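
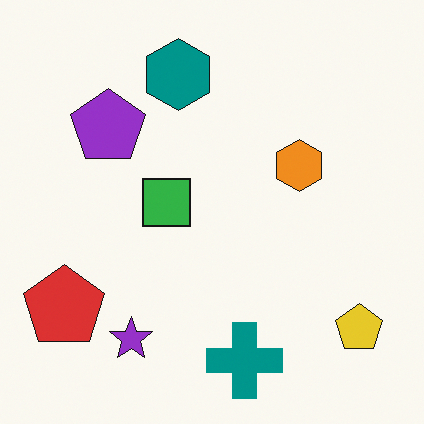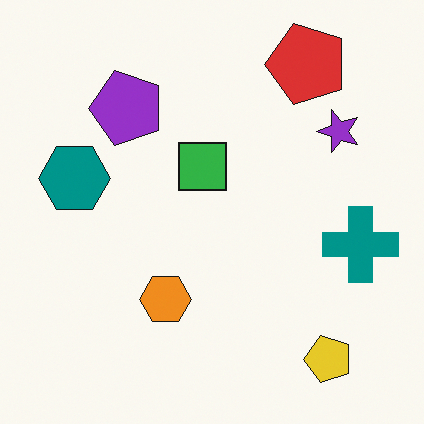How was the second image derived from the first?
Transposed (reflected across the top-left ↔ bottom-right diagonal).

Shapes have swapped their row and column positions — what was in the top-right is now in the bottom-left — a diagonal reflection.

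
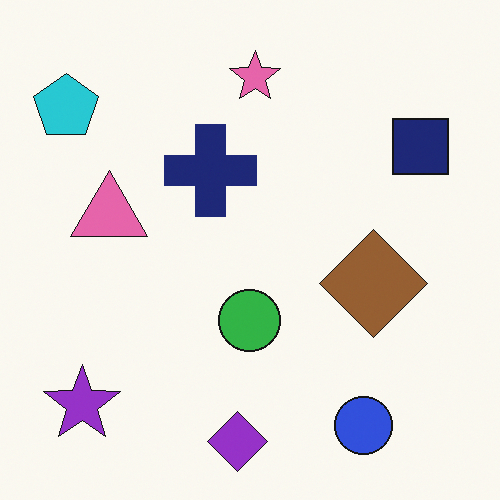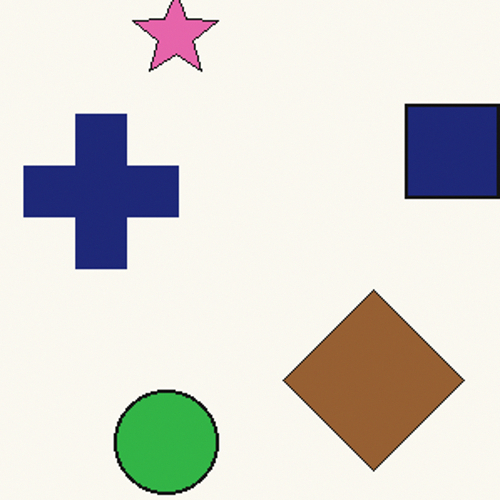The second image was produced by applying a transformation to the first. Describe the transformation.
The image was cropped tightly and scaled back up.

The visible shapes are larger and the field of view is narrower; shapes near the original edges may be partly or wholly outside the frame — a crop-and-rescale.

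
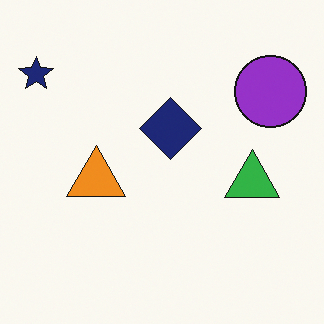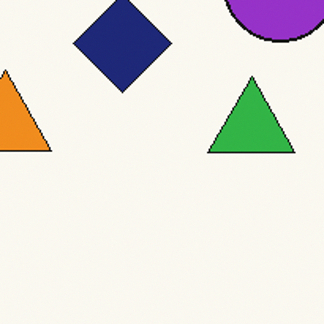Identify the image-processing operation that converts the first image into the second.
The image was cropped slightly and scaled back up.

The visible shapes are larger and the field of view is narrower; shapes near the original edges may be partly or wholly outside the frame — a crop-and-rescale.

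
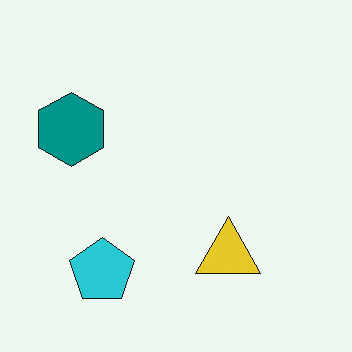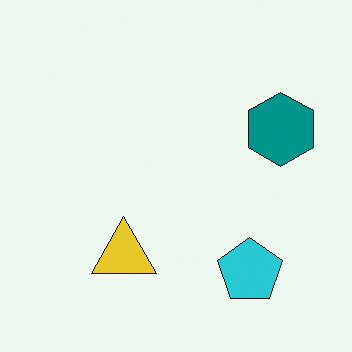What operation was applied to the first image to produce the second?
Flipped horizontally (left ↔ right).

The teal hexagon is in the left of the first image and the right of the second — shapes on opposite sides of the vertical midline have swapped in a mirror flip.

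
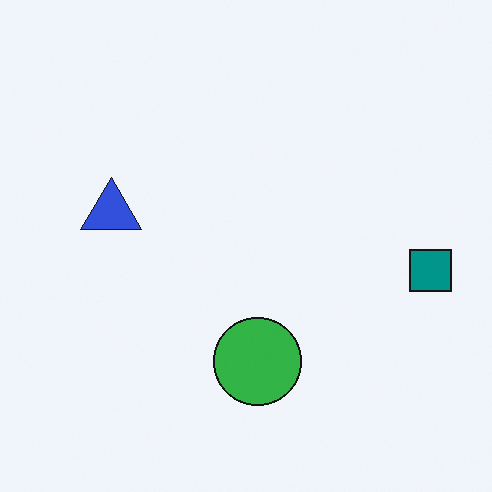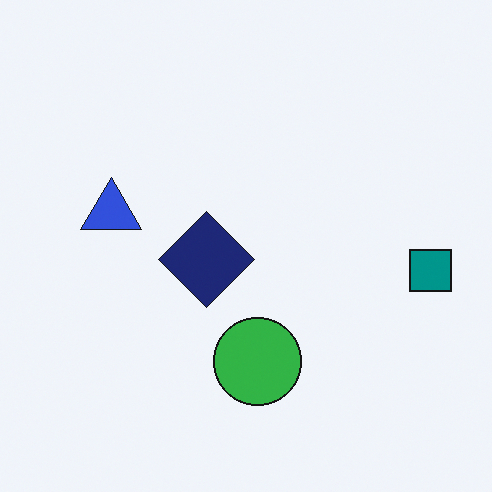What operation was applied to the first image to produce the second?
The transformation is: overlaid with an additional navy diamond.

A navy diamond appears in the second image that is absent from the first.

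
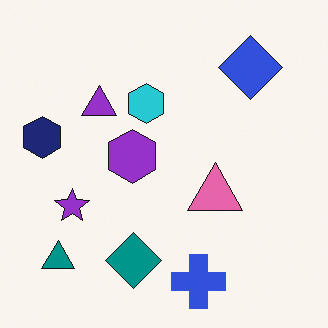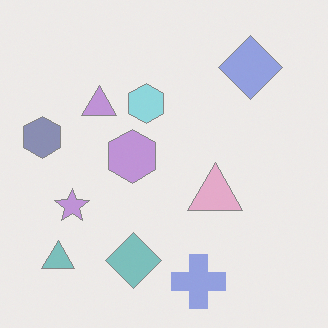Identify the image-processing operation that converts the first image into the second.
It was washed out (contrast reduced).

Tones are pushed toward mid-grey across the whole image — a global contrast change.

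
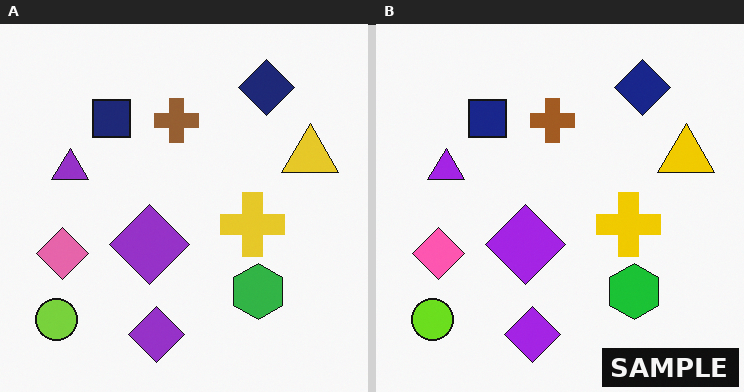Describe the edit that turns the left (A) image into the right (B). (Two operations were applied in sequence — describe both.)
The image was slightly oversaturated, then watermarked with the text "SAMPLE" in the lower-right corner.

All colors are more vivid — a global saturation change. A dark label reading "SAMPLE" appears in the lower-right corner.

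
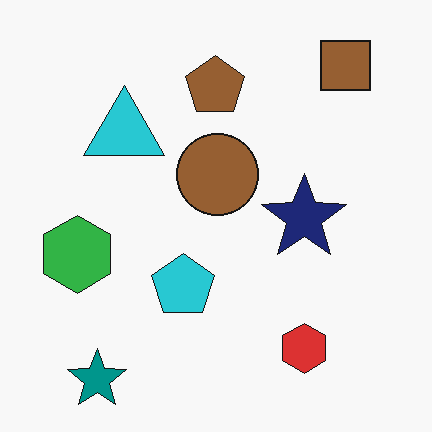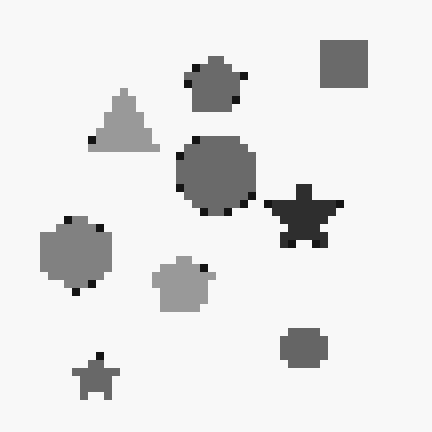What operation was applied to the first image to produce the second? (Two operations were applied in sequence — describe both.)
It was pixelated into visible square blocks, then converted to grayscale.

Shapes are reduced to large square blocks; fine edges and outlines are lost — a downscale-then-upscale (mosaic) effect. All color is removed — every shape is now a shade of grey.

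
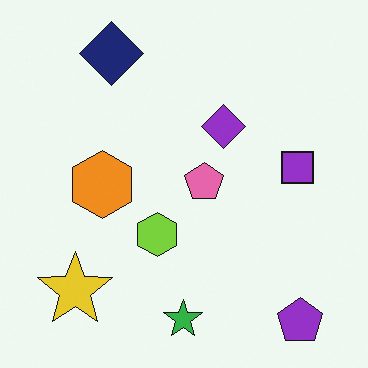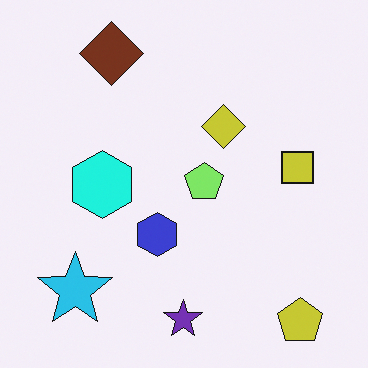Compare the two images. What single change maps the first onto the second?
The transformation is: hue-shifted noticeably.

Every shape's color has rotated by the same amount around the hue wheel — a uniform hue shift.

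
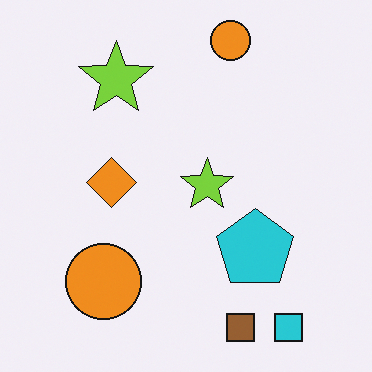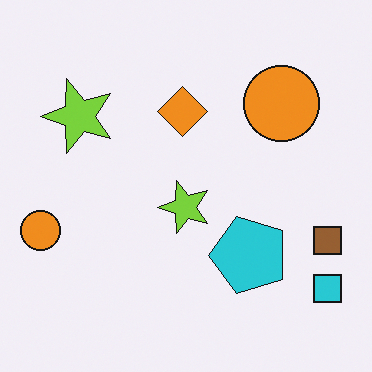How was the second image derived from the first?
The transformation is: transposed (reflected across the top-left ↔ bottom-right diagonal).

Shapes have swapped their row and column positions — what was in the top-right is now in the bottom-left — a diagonal reflection.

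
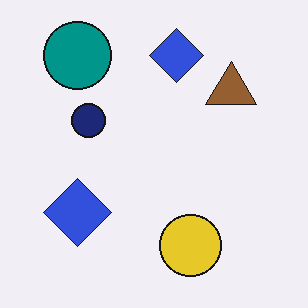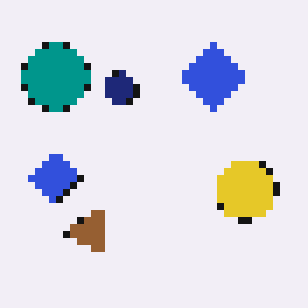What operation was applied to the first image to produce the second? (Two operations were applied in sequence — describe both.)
The transformation is: moderately pixelated, then transposed (reflected across the top-left ↔ bottom-right diagonal).

Shapes are reduced to large square blocks; fine edges and outlines are lost — a downscale-then-upscale (mosaic) effect. Shapes have swapped their row and column positions — what was in the top-right is now in the bottom-left — a diagonal reflection.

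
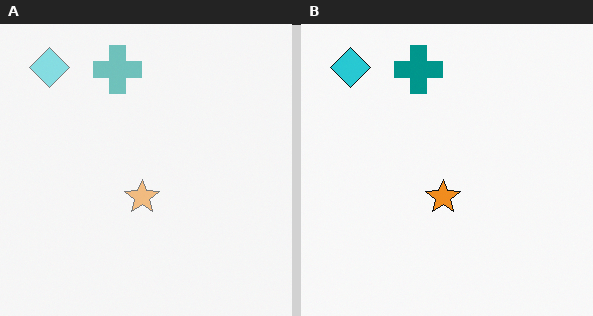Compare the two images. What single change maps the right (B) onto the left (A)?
This is the original image washed out (contrast reduced).

Tones are pushed toward mid-grey across the whole image — a global contrast change.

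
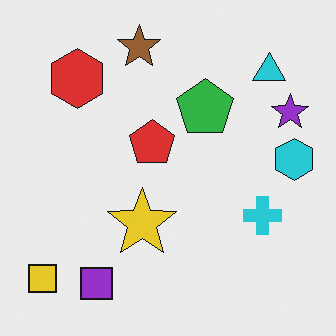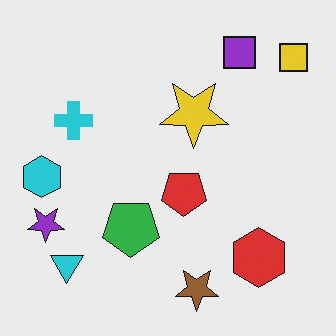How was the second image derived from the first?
Rotated 180°.

The yellow square sits in the bottom-left of the first image and the top-right of the second — consistent with a whole-image 180° rotation.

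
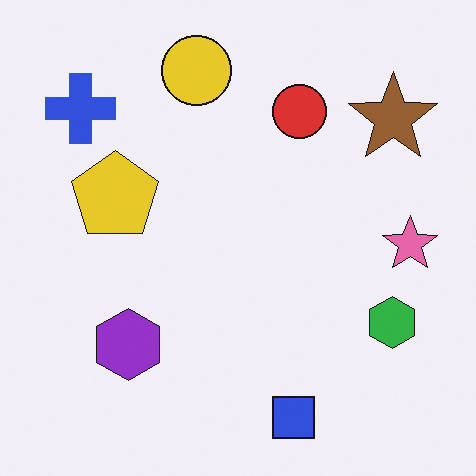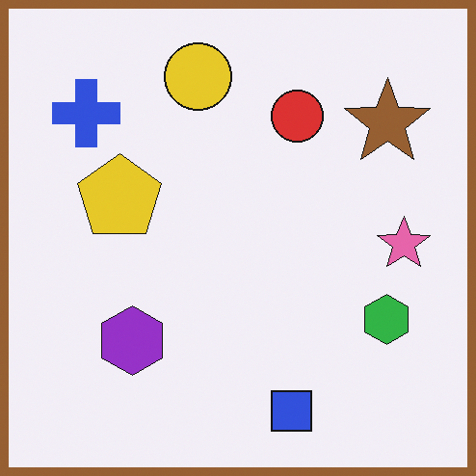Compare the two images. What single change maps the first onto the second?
The transformation is: framed with a brown border.

A solid brown frame runs around the edge of the second image, with the content slightly shrunk inside it.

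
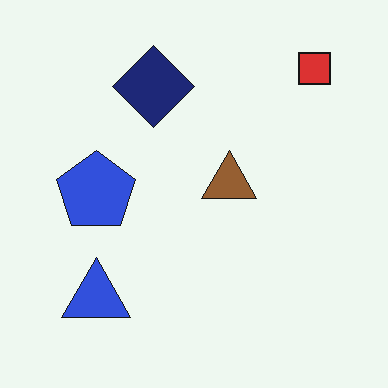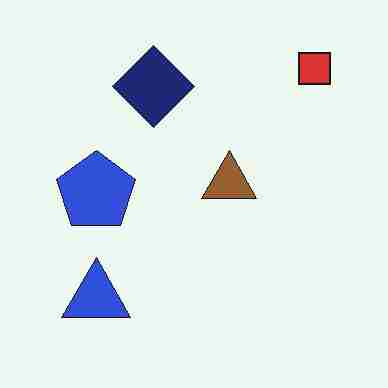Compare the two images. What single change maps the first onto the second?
The image was heavily JPEG-compressed with obvious blocking artifacts.

Blocky 8×8 compression artifacts appear around shape edges and the flat background shows ringing — characteristic JPEG degradation.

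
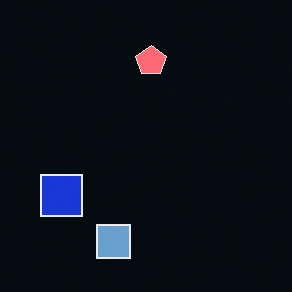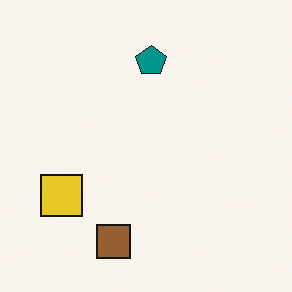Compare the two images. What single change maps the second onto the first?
It was color-inverted (negative).

The light background has become dark and every shape's color is its complement — a photographic negative.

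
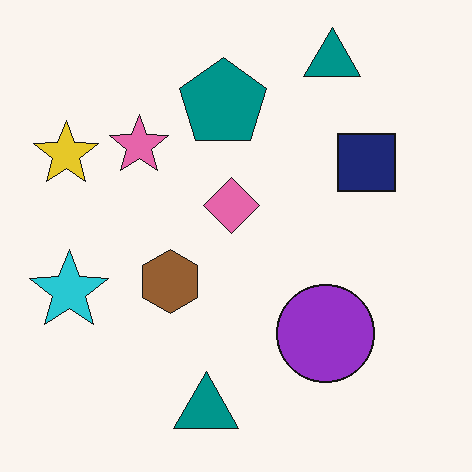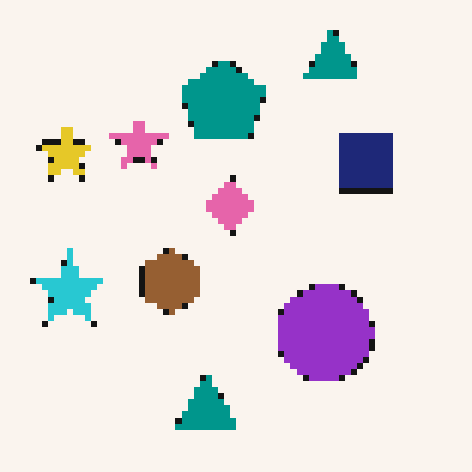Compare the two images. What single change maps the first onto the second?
The second image is the first moderately pixelated.

Shapes are reduced to large square blocks; fine edges and outlines are lost — a downscale-then-upscale (mosaic) effect.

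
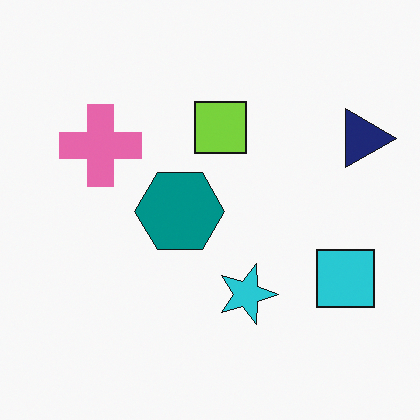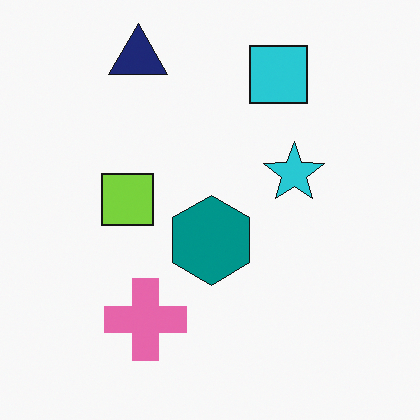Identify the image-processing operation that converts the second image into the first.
Rotated 90° clockwise.

The navy triangle sits in the top-left of the second image and the top-right of the first — consistent with a whole-image 90° clockwise rotation.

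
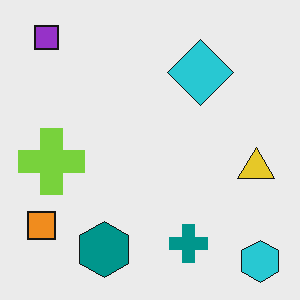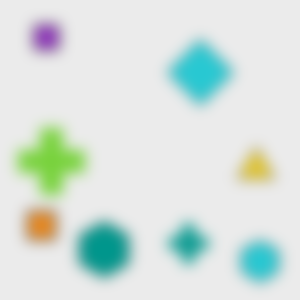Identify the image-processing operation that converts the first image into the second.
The second image is the first heavily blurred.

Shape edges and outlines are uniformly softened across the whole image.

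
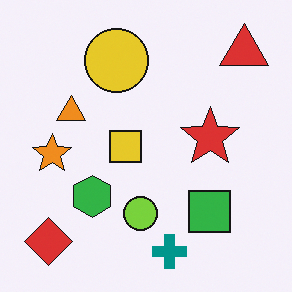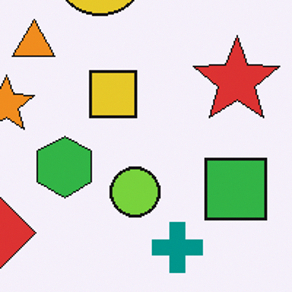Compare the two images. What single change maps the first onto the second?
The transformation is: cropped to a modestly smaller region and rescaled.

The visible shapes are larger and the field of view is narrower; shapes near the original edges may be partly or wholly outside the frame — a crop-and-rescale.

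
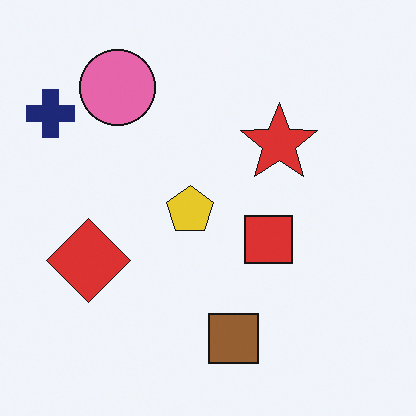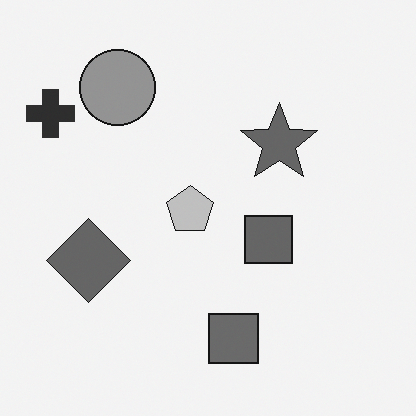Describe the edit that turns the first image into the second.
This is the original image converted to grayscale.

All color is removed — every shape is now a shade of grey.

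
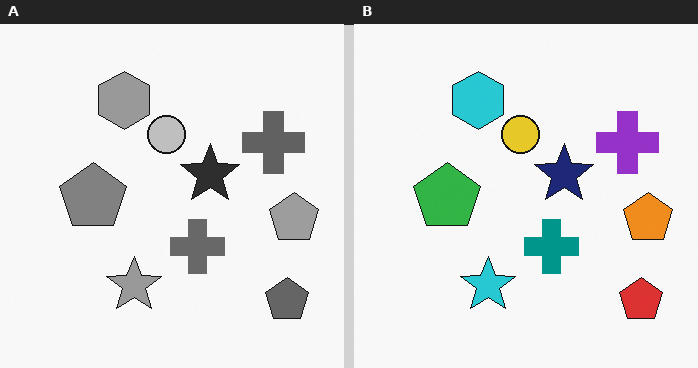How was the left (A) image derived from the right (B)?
The transformation is: converted to grayscale.

All color is removed — every shape is now a shade of grey.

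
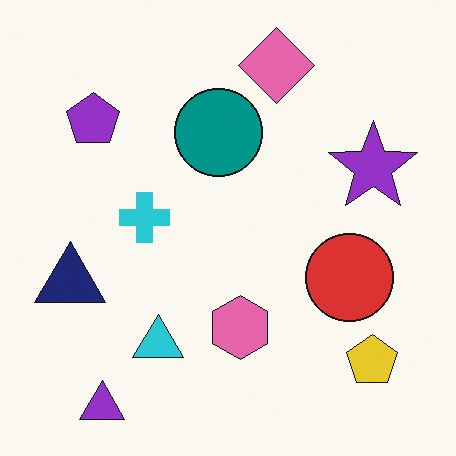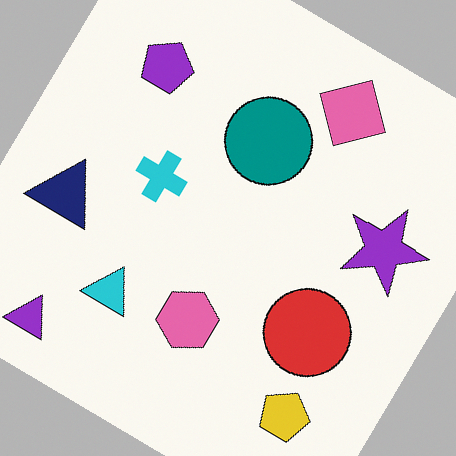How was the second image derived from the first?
This is the original image rotated clockwise by a large amount — several tens of degrees.

Every shape is tilted by the same angle and the image corners show triangular fill wedges — a whole-image rotation by a non-right angle.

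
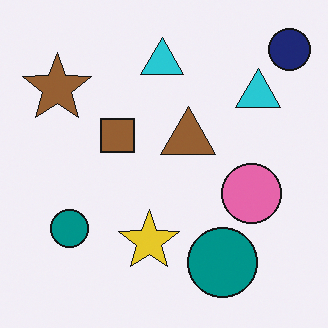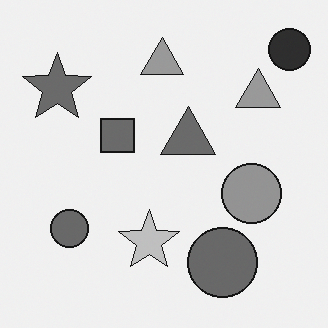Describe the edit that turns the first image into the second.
It was converted to grayscale.

All color is removed — every shape is now a shade of grey.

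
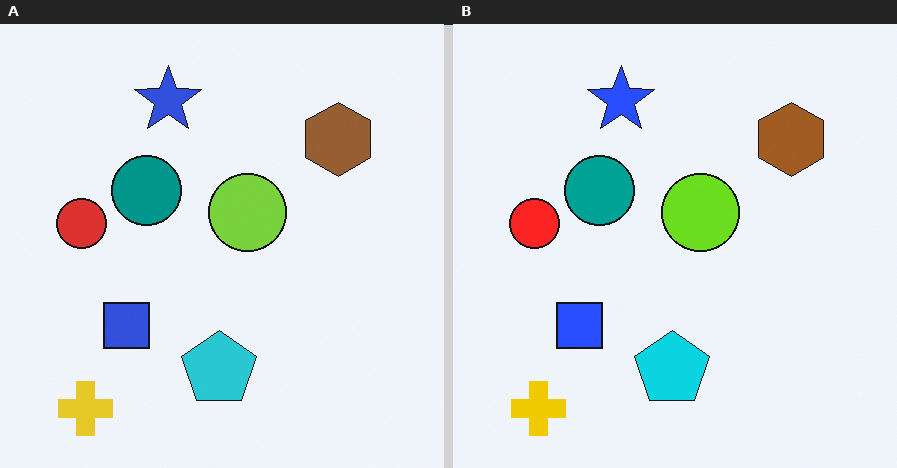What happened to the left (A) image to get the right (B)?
The image was slightly oversaturated.

All colors are more vivid — a global saturation change.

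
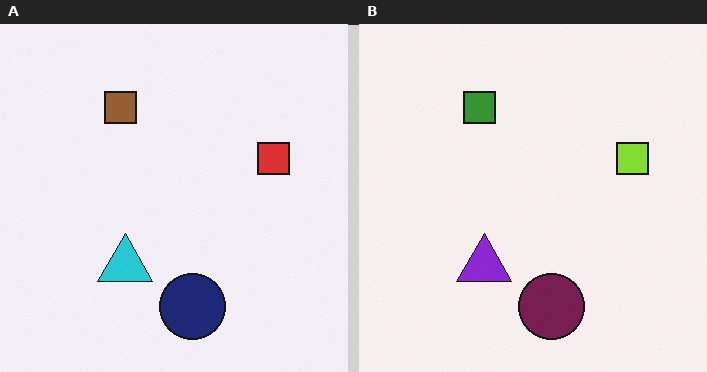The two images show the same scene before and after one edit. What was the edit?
The right (B) image is the left (A) hue-shifted through roughly a third of the color wheel.

Every shape's color has rotated by the same amount around the hue wheel — a uniform hue shift.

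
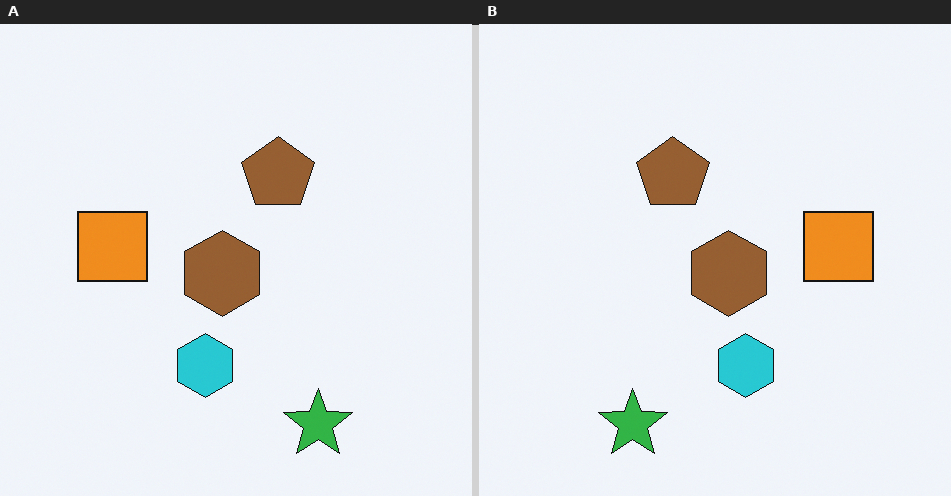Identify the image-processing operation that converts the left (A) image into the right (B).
This is the original image flipped horizontally (left ↔ right).

The orange square is in the left of the left (A) image and the right of the right (B) — shapes on opposite sides of the vertical midline have swapped in a mirror flip.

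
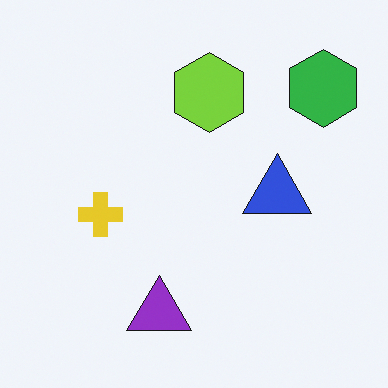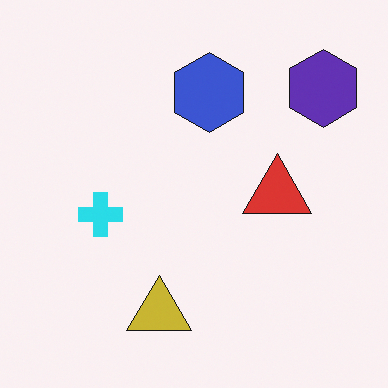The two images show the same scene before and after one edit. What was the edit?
This is the original image hue-shifted through roughly a third of the color wheel.

Every shape's color has rotated by the same amount around the hue wheel — a uniform hue shift.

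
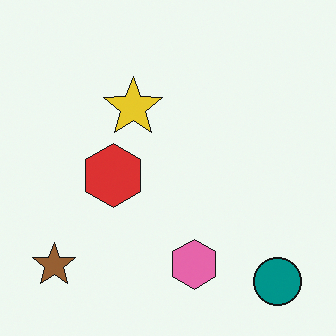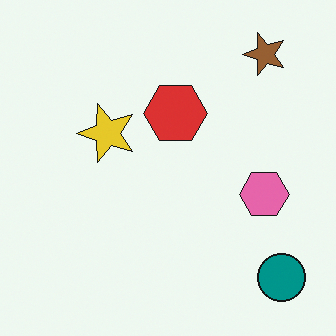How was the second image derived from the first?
Transposed (reflected across the top-left ↔ bottom-right diagonal).

Shapes have swapped their row and column positions — what was in the top-right is now in the bottom-left — a diagonal reflection.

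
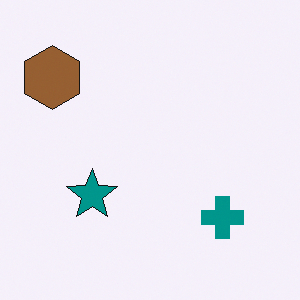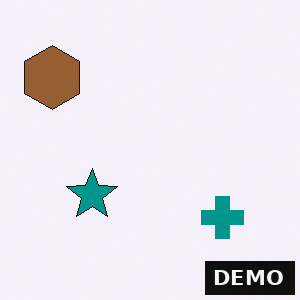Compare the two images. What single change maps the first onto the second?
This is the original image watermarked with the text "DEMO" in the lower-right corner.

A dark label reading "DEMO" appears in the lower-right corner.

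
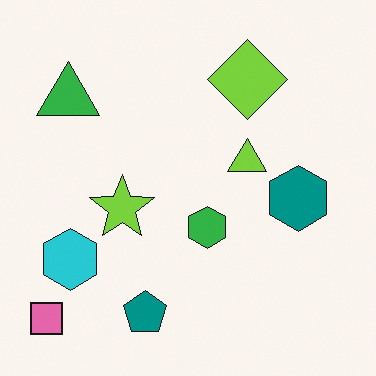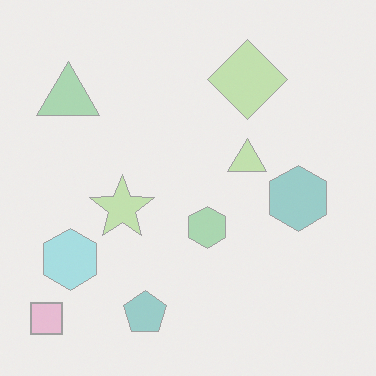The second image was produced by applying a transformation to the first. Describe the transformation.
It was given much lower contrast.

Tones are pushed toward mid-grey across the whole image — a global contrast change.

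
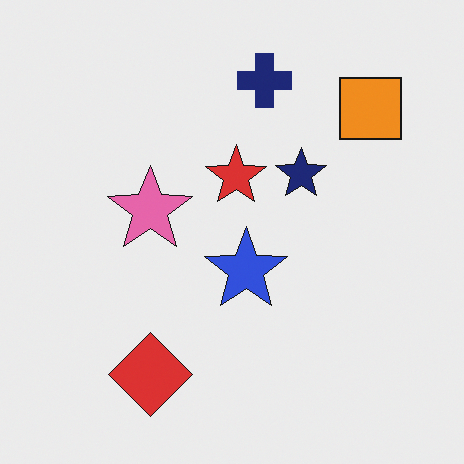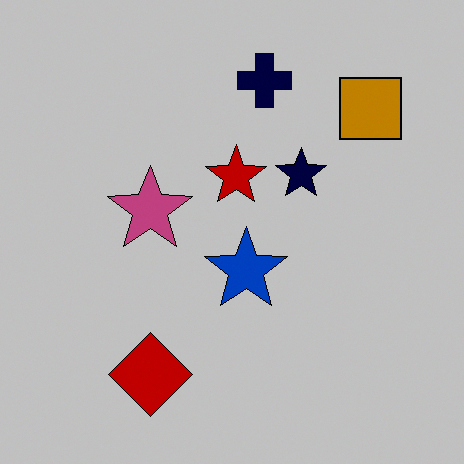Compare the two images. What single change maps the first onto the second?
This is the original image aggressively posterized.

Each flat color has snapped to a coarser quantized level — most visibly, the near-white background has dropped to a flat grey.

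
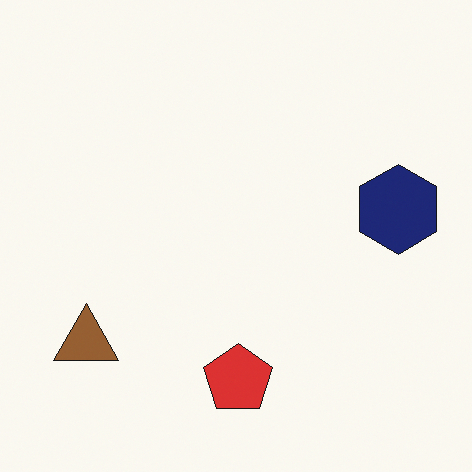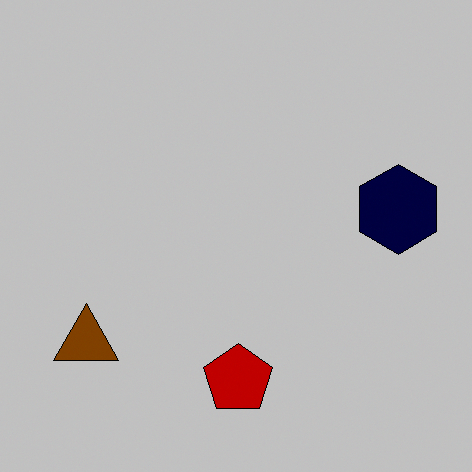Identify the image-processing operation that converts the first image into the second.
The transformation is: aggressively posterized.

Each flat color has snapped to a coarser quantized level — most visibly, the near-white background has dropped to a flat grey.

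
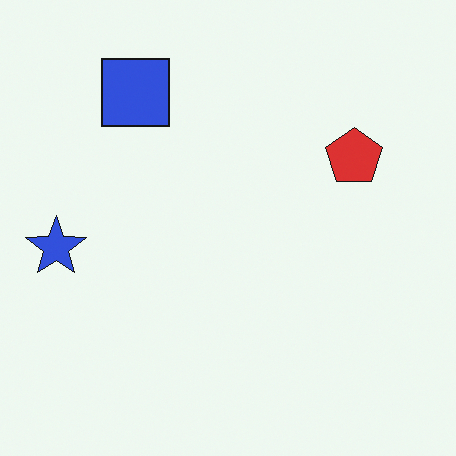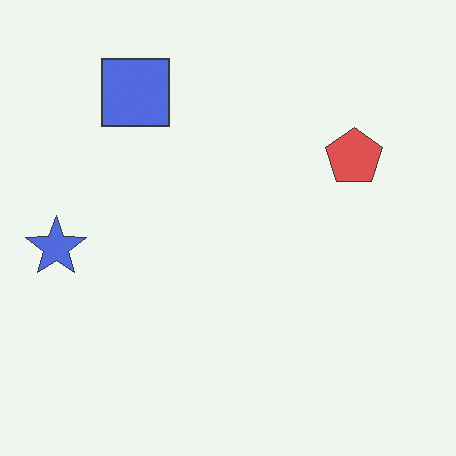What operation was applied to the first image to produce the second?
This is the original image given slightly reduced contrast.

Tones are pushed toward mid-grey across the whole image — a global contrast change.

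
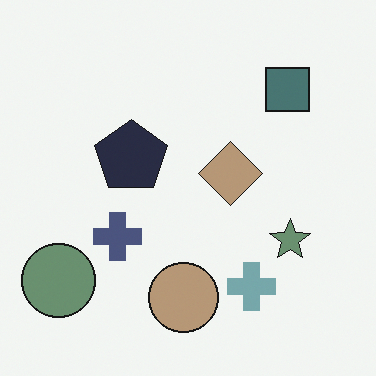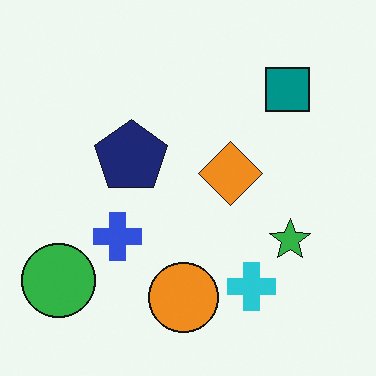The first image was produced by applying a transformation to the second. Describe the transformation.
This is the original image heavily desaturated.

All colors are more muted and greyish — a global saturation change.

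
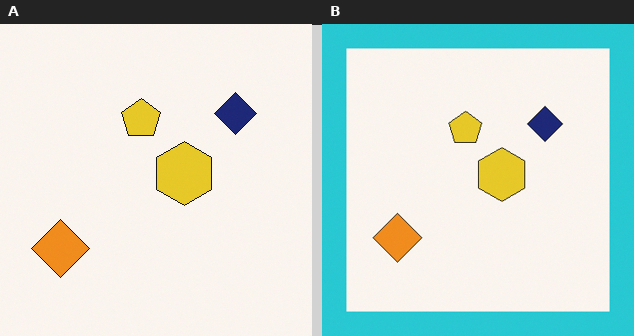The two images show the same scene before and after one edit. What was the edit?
The transformation is: framed with a cyan border.

A solid cyan frame runs around the edge of the right (B) image, with the content slightly shrunk inside it.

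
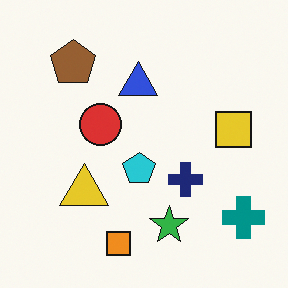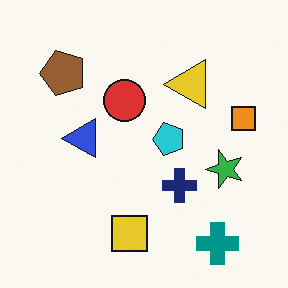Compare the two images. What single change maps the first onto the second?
It was transposed (reflected across the top-left ↔ bottom-right diagonal).

Shapes have swapped their row and column positions — what was in the top-right is now in the bottom-left — a diagonal reflection.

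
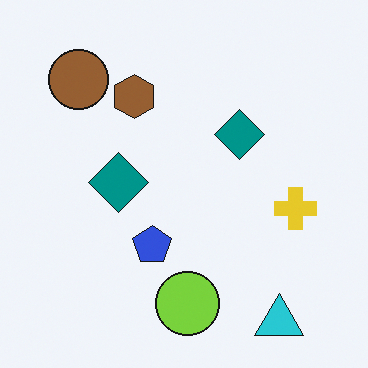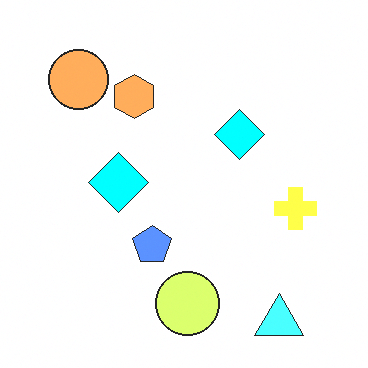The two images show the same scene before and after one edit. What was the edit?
It was noticeably brightened.

Every pixel — background and shapes alike — is uniformly brightened.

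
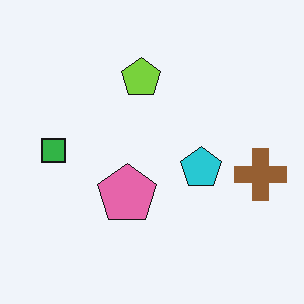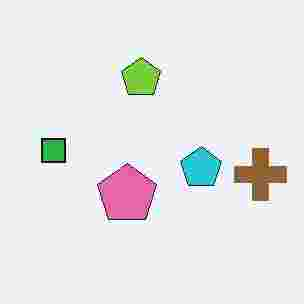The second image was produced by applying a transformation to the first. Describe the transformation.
The transformation is: heavily JPEG-compressed with obvious blocking artifacts.

Blocky 8×8 compression artifacts appear around shape edges and the flat background shows ringing — characteristic JPEG degradation.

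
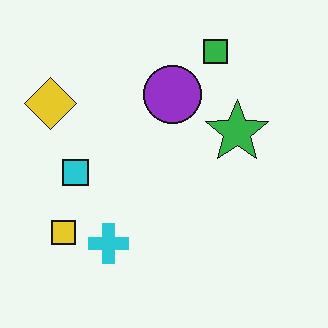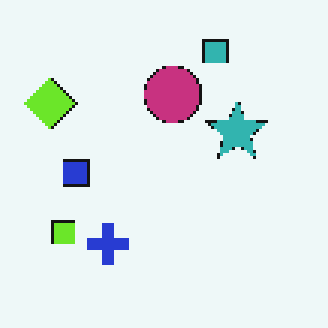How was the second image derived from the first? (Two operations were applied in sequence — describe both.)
It was lightly pixelated (a mild mosaic effect), then hue-shifted slightly.

Shapes are reduced to large square blocks; fine edges and outlines are lost — a downscale-then-upscale (mosaic) effect. Every shape's color has rotated by the same amount around the hue wheel — a uniform hue shift.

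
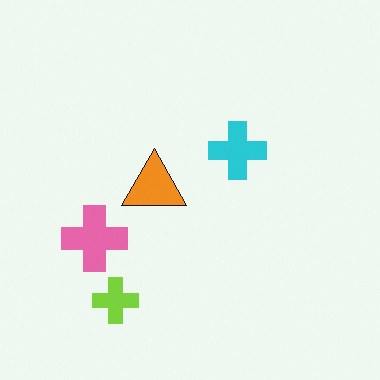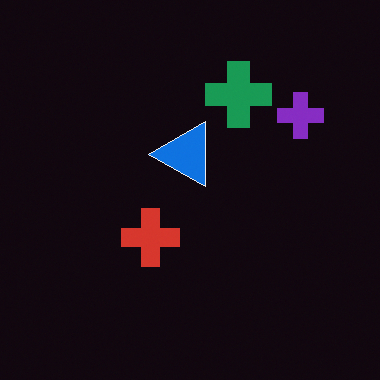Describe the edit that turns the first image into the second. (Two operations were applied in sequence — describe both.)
The image was color-inverted (negative), then transposed (reflected across the top-left ↔ bottom-right diagonal).

The light background has become dark and every shape's color is its complement — a photographic negative. Shapes have swapped their row and column positions — what was in the top-right is now in the bottom-left — a diagonal reflection.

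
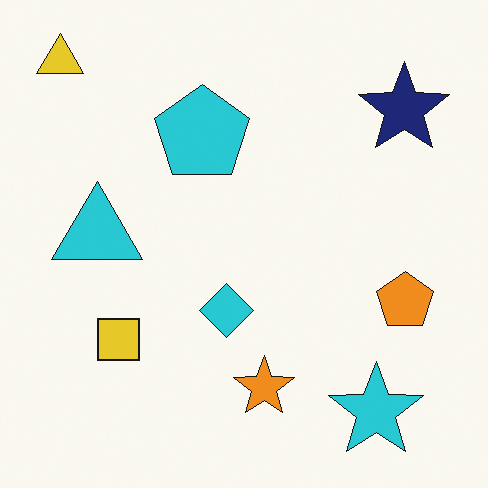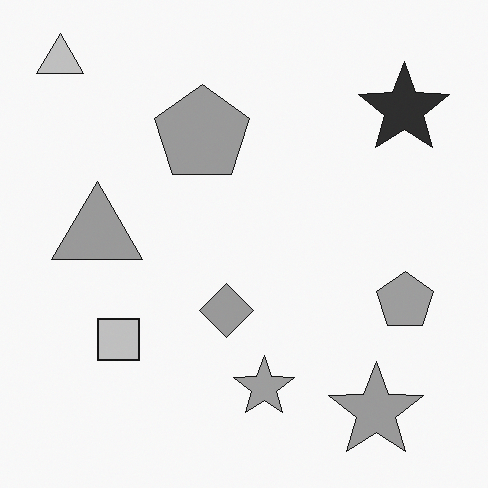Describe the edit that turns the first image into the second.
This is the original image converted to grayscale.

All color is removed — every shape is now a shade of grey.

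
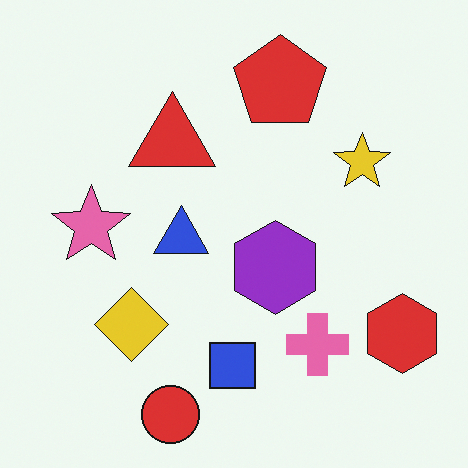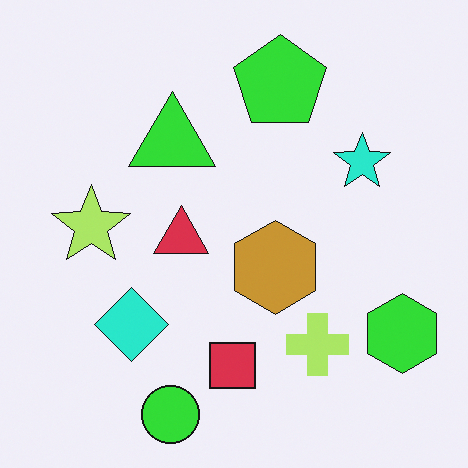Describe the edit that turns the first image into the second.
The image was hue-shifted through roughly a third of the color wheel.

Every shape's color has rotated by the same amount around the hue wheel — a uniform hue shift.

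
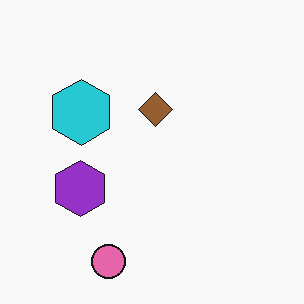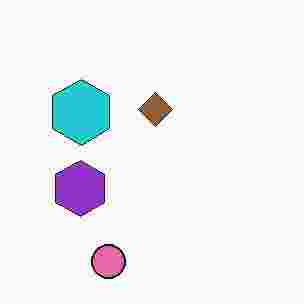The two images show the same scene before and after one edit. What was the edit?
The transformation is: heavily JPEG-compressed with obvious blocking artifacts.

Blocky 8×8 compression artifacts appear around shape edges and the flat background shows ringing — characteristic JPEG degradation.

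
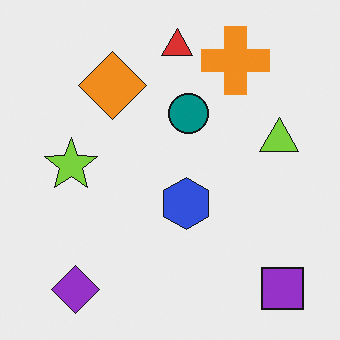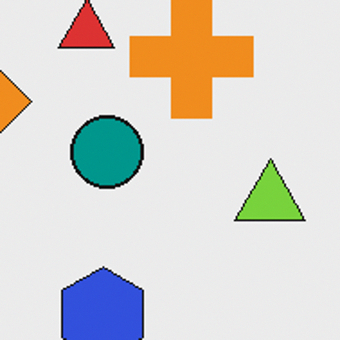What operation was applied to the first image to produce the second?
The image was cropped tightly and scaled back up.

The visible shapes are larger and the field of view is narrower; shapes near the original edges may be partly or wholly outside the frame — a crop-and-rescale.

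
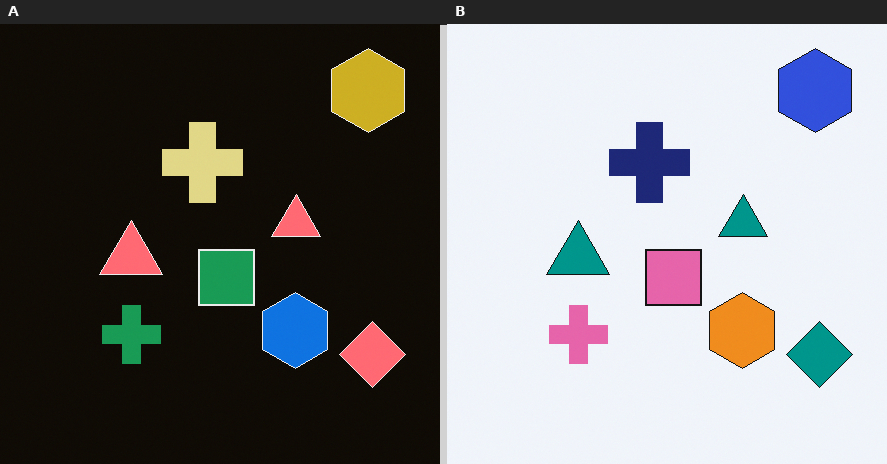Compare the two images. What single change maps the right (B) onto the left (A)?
The left (A) image is the right (B) color-inverted (negative).

The light background has become dark and every shape's color is its complement — a photographic negative.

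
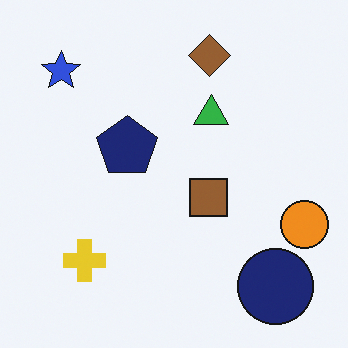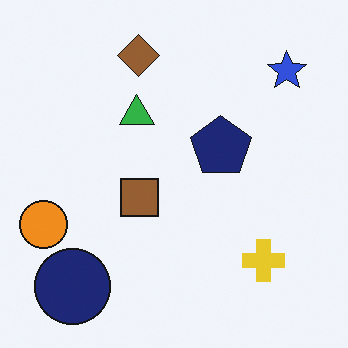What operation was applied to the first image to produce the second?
The image was flipped horizontally (left ↔ right).

The orange circle is in the right of the first image and the left of the second — shapes on opposite sides of the vertical midline have swapped in a mirror flip.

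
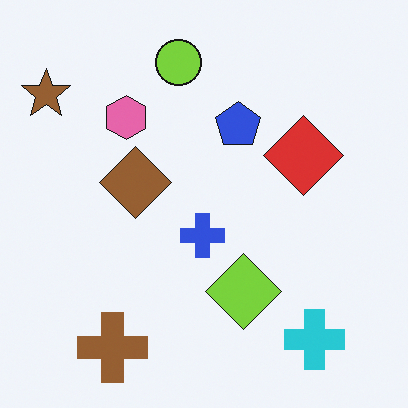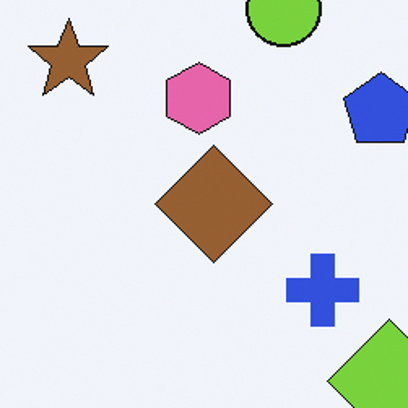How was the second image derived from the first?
It was cropped tightly and scaled back up.

The visible shapes are larger and the field of view is narrower; shapes near the original edges may be partly or wholly outside the frame — a crop-and-rescale.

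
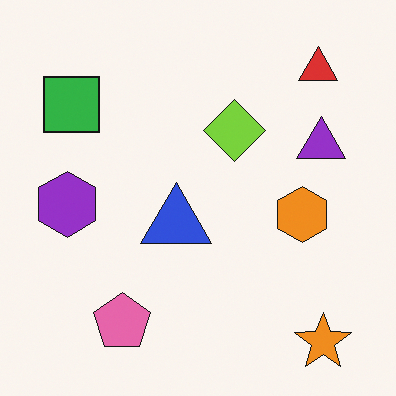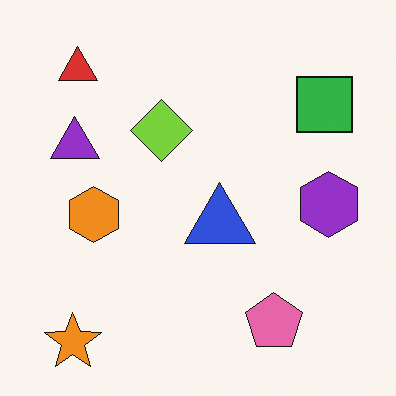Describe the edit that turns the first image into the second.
This is the original image flipped horizontally (left ↔ right).

The purple hexagon is in the left of the first image and the right of the second — shapes on opposite sides of the vertical midline have swapped in a mirror flip.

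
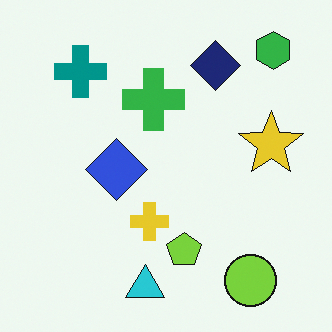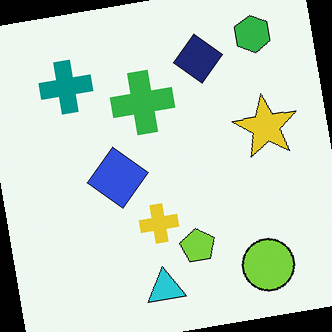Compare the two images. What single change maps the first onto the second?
The second image is the first rotated counter-clockwise by a small amount.

Every shape is tilted by the same angle and the image corners show triangular fill wedges — a whole-image rotation by a non-right angle.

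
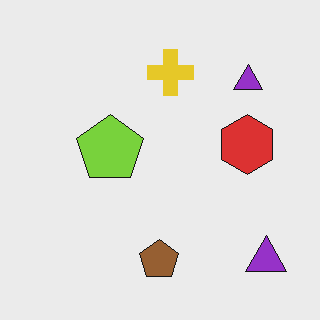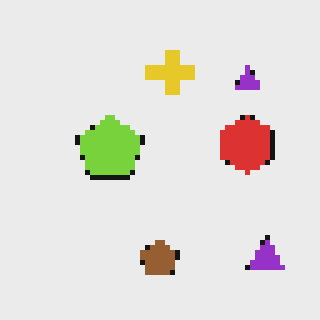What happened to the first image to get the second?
The transformation is: mildly pixelated.

Shapes are reduced to large square blocks; fine edges and outlines are lost — a downscale-then-upscale (mosaic) effect.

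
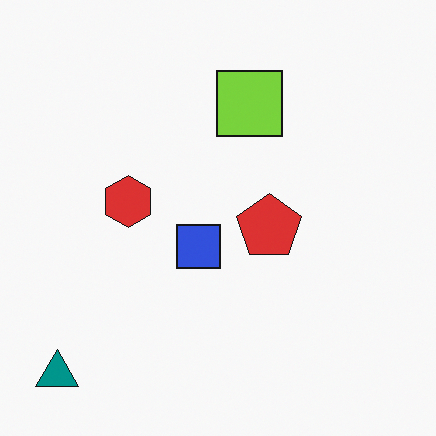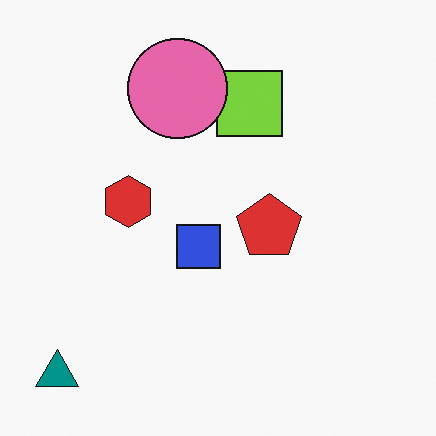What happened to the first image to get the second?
The second image is the first overlaid with an additional pink circle.

A pink circle appears in the second image that is absent from the first.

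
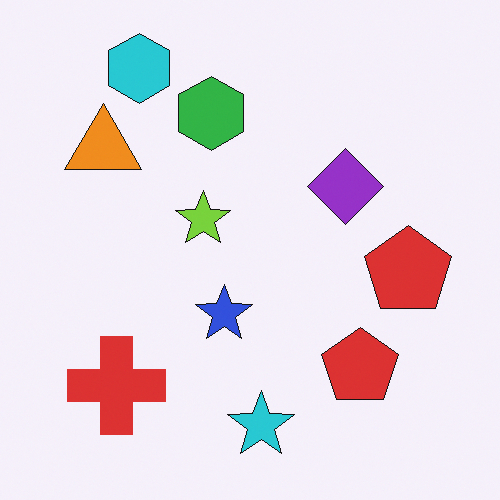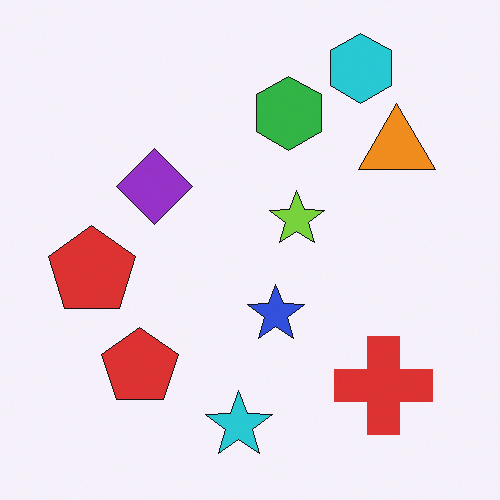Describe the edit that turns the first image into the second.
The image was flipped horizontally (left ↔ right).

The orange triangle is in the top-left of the first image and the top-right of the second — shapes on opposite sides of the vertical midline have swapped in a mirror flip.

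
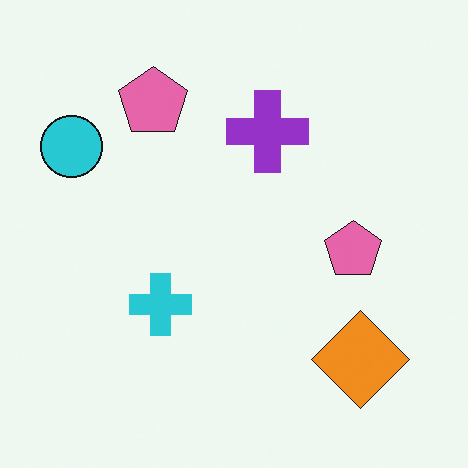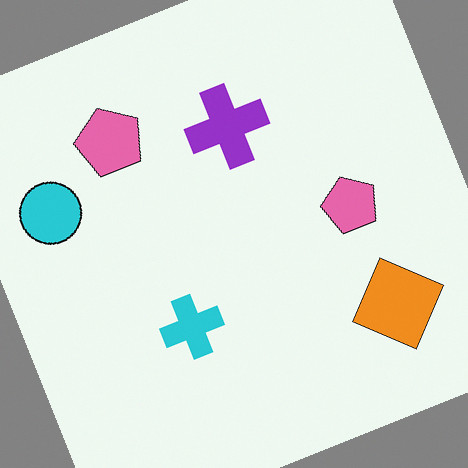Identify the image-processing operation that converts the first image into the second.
It was rotated counter-clockwise by a clearly visible amount.

Every shape is tilted by the same angle and the image corners show triangular fill wedges — a whole-image rotation by a non-right angle.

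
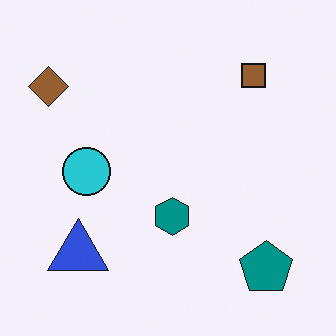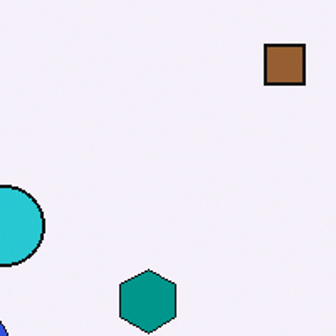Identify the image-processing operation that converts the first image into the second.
The second image is the first cropped to a noticeably smaller region and rescaled.

The visible shapes are larger and the field of view is narrower; shapes near the original edges may be partly or wholly outside the frame — a crop-and-rescale.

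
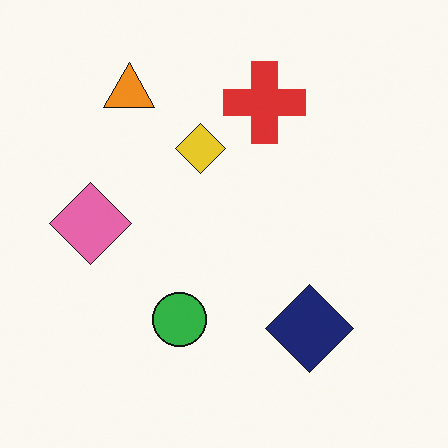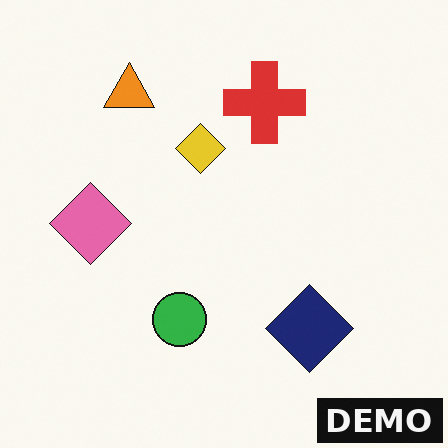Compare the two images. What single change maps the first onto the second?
The image was watermarked with the text "DEMO" in the lower-right corner.

A dark label reading "DEMO" appears in the lower-right corner.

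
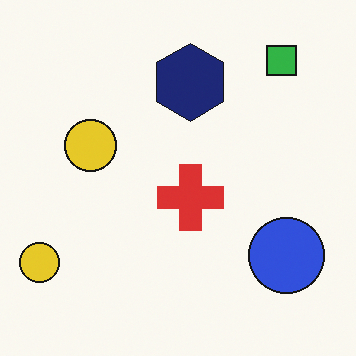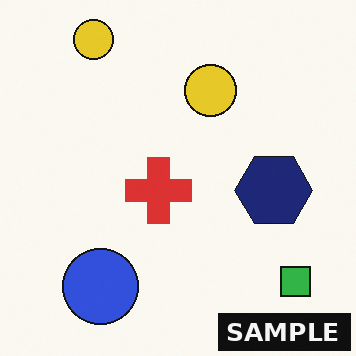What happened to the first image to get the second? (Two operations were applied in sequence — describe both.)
This is the original image rotated 90° clockwise, then watermarked with the text "SAMPLE" in the lower-right corner.

The green square sits in the top-right of the first image and the bottom-right of the second — consistent with a whole-image 90° clockwise rotation. A dark label reading "SAMPLE" appears in the lower-right corner.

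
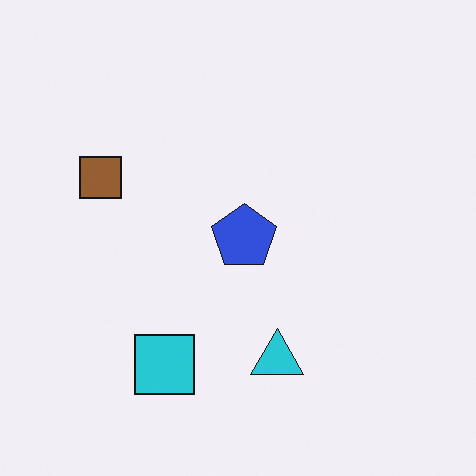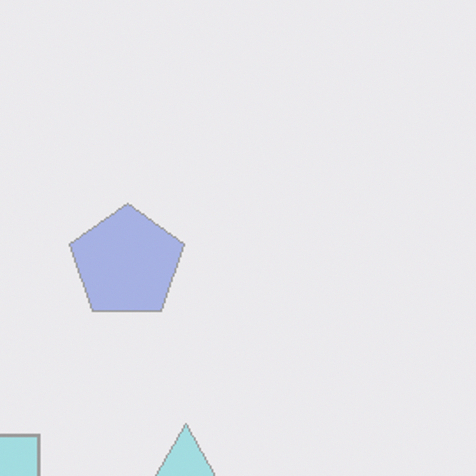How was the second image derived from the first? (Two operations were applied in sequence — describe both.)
Cropped tightly and scaled back up, then given much lower contrast.

The visible shapes are larger and the field of view is narrower; shapes near the original edges may be partly or wholly outside the frame — a crop-and-rescale. Tones are pushed toward mid-grey across the whole image — a global contrast change.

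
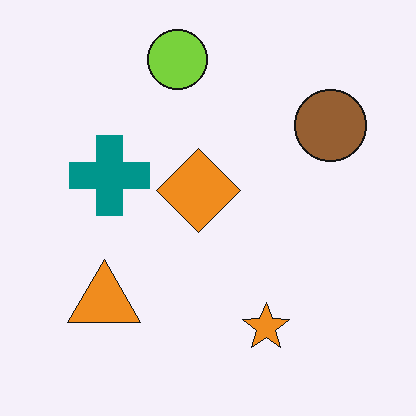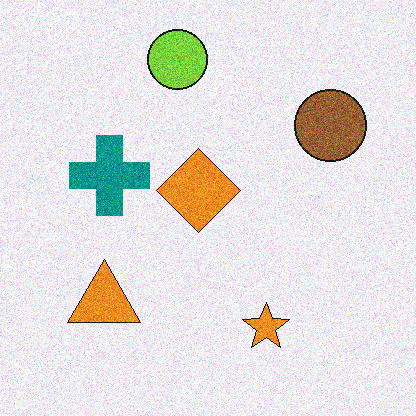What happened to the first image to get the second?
This is the original image degraded with visible gaussian noise.

Random speckle covers the whole image, including the flat background.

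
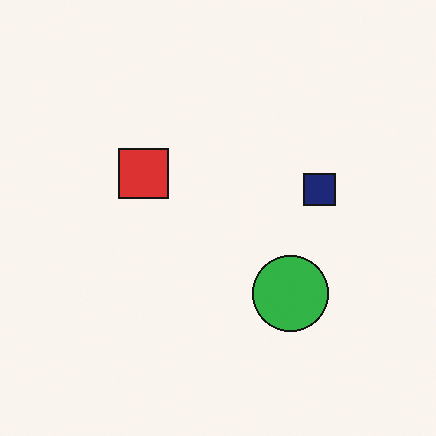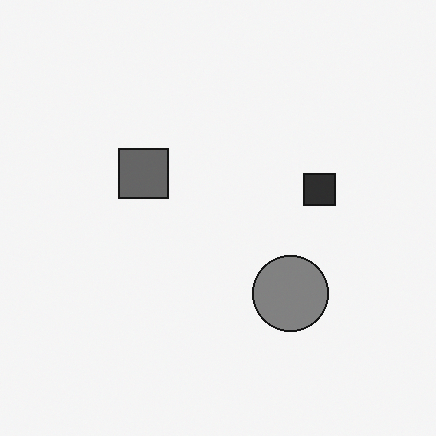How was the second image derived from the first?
Converted to grayscale.

All color is removed — every shape is now a shade of grey.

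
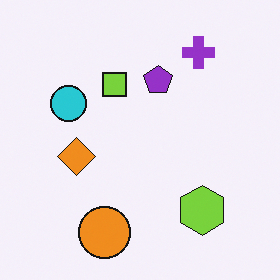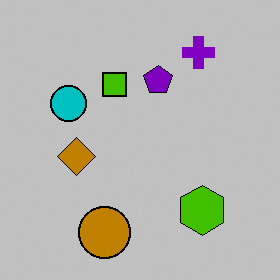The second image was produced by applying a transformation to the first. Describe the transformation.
Aggressively posterized.

Each flat color has snapped to a coarser quantized level — most visibly, the near-white background has dropped to a flat grey.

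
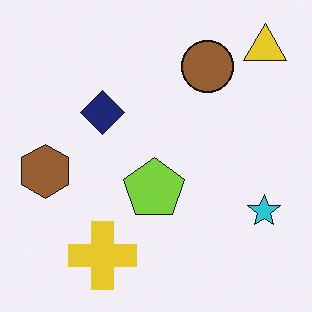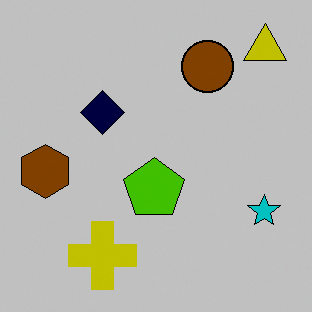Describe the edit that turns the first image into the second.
The image was heavily posterized to just a handful of flat colors.

Each flat color has snapped to a coarser quantized level — most visibly, the near-white background has dropped to a flat grey.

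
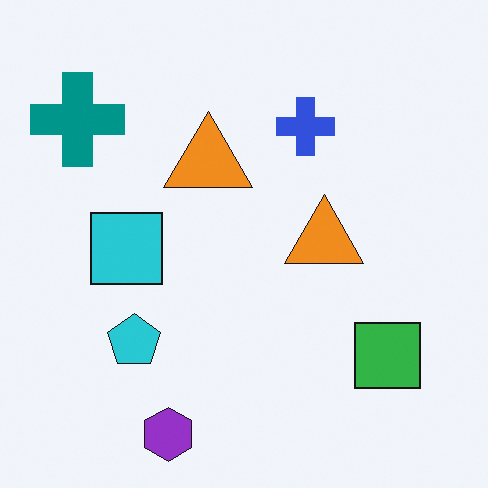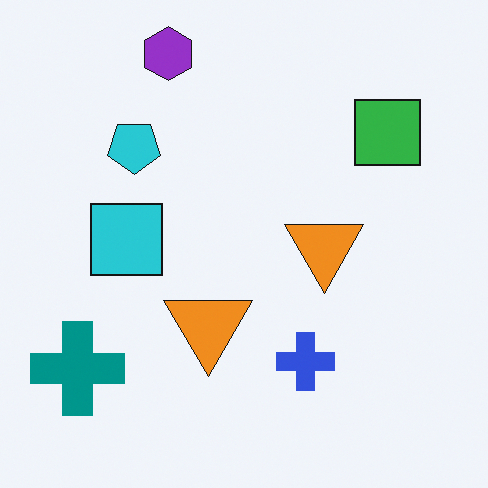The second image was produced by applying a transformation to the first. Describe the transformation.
The image was flipped vertically (top ↔ bottom).

The purple hexagon is in the bottom of the first image and the top of the second — shapes on opposite sides of the horizontal midline have swapped in a mirror flip.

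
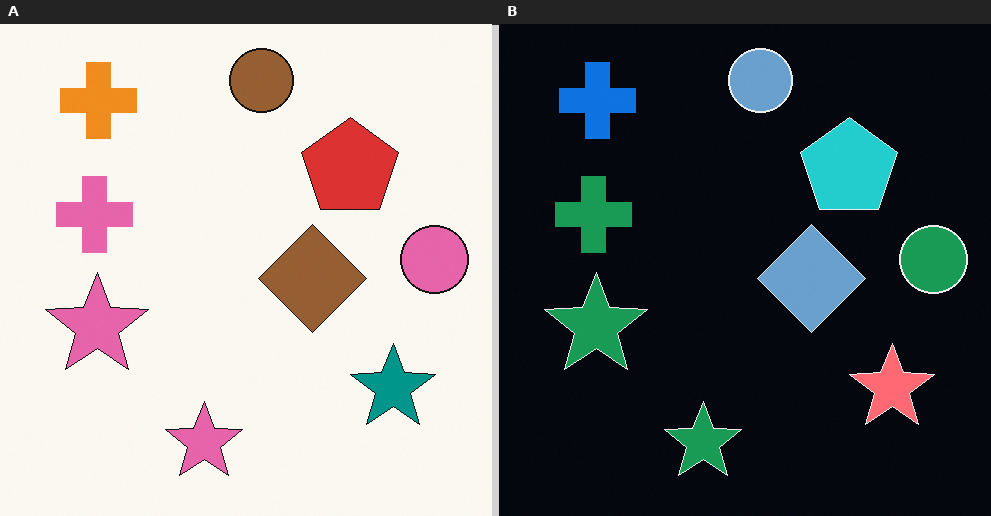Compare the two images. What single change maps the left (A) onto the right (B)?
The transformation is: color-inverted (negative).

The light background has become dark and every shape's color is its complement — a photographic negative.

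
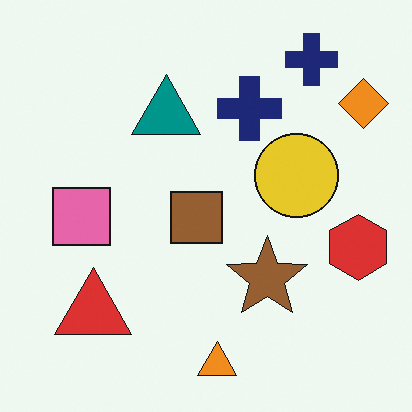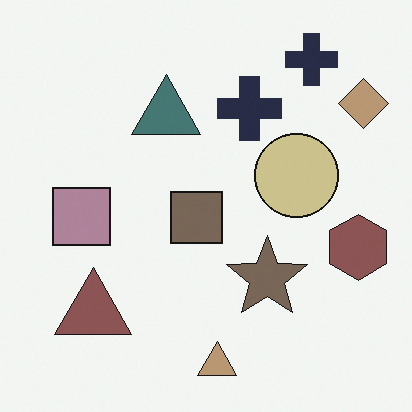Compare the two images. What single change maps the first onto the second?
The image was heavily desaturated.

All colors are more muted and greyish — a global saturation change.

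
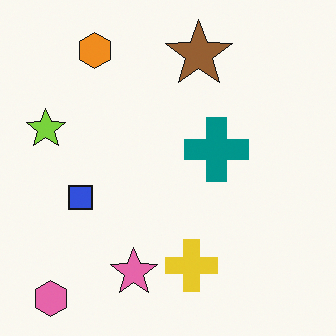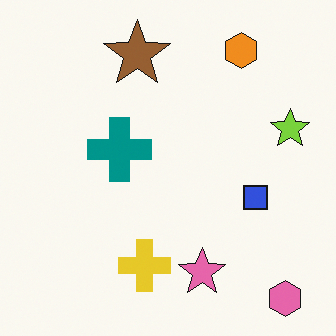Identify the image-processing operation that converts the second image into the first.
It was flipped horizontally (left ↔ right).

The lime star is in the right of the second image and the left of the first — shapes on opposite sides of the vertical midline have swapped in a mirror flip.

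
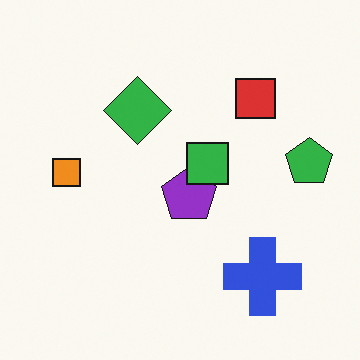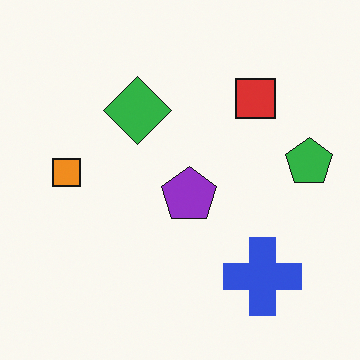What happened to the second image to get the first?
It was overlaid with an additional green square.

A green square appears in the first image that is absent from the second.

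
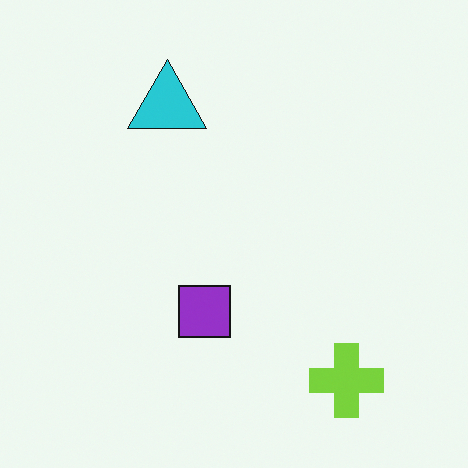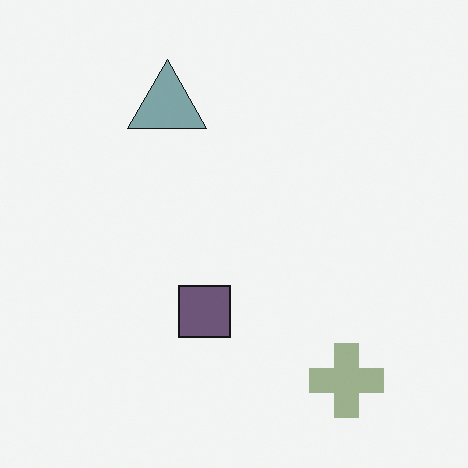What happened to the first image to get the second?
This is the original image made much more muted (saturation change).

All colors are more muted and greyish — a global saturation change.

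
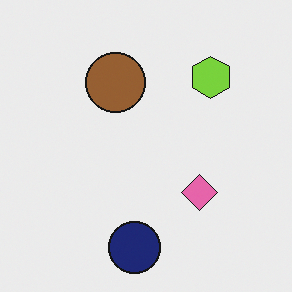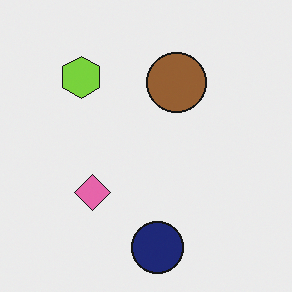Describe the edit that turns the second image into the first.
This is the original image flipped horizontally (left ↔ right).

The lime hexagon is in the top-left of the second image and the top-right of the first — shapes on opposite sides of the vertical midline have swapped in a mirror flip.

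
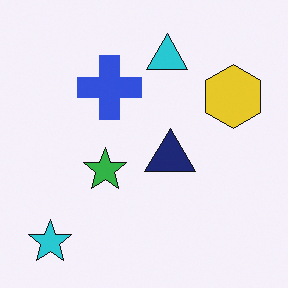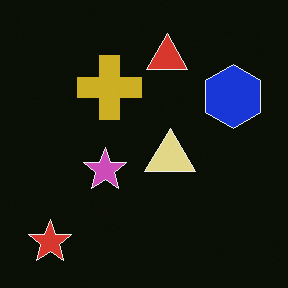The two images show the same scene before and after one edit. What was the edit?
It was color-inverted (negative).

The light background has become dark and every shape's color is its complement — a photographic negative.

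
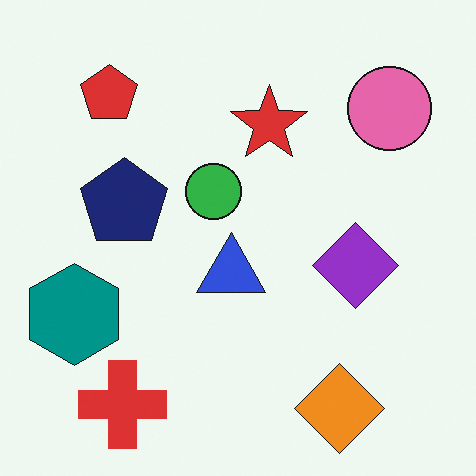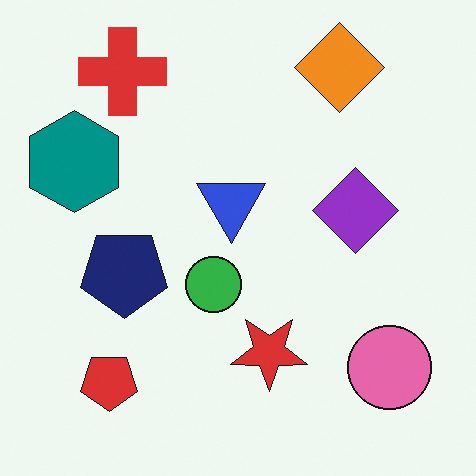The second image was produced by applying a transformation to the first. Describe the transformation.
The image was flipped vertically (top ↔ bottom).

The orange diamond is in the bottom-right of the first image and the top-right of the second — shapes on opposite sides of the horizontal midline have swapped in a mirror flip.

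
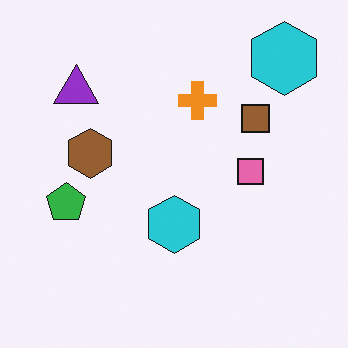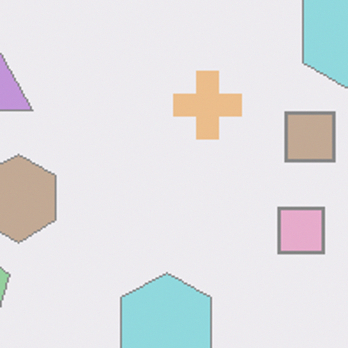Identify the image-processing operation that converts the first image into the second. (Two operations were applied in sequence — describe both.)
The transformation is: given much lower contrast, then cropped to a noticeably smaller region and rescaled.

Tones are pushed toward mid-grey across the whole image — a global contrast change. The visible shapes are larger and the field of view is narrower; shapes near the original edges may be partly or wholly outside the frame — a crop-and-rescale.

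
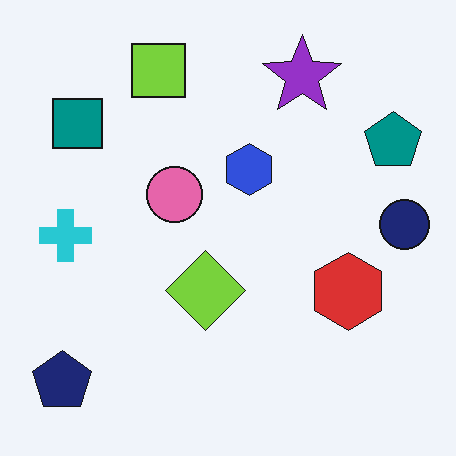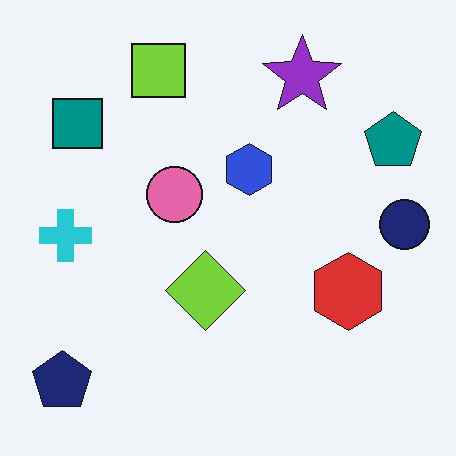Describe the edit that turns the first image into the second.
The transformation is: JPEG-compressed with visible artifacts.

Blocky 8×8 compression artifacts appear around shape edges and the flat background shows ringing — characteristic JPEG degradation.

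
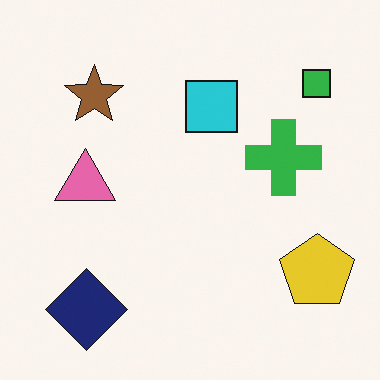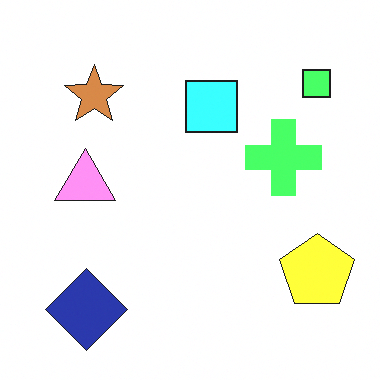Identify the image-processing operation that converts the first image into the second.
Brightened a lot.

Every pixel — background and shapes alike — is uniformly brightened.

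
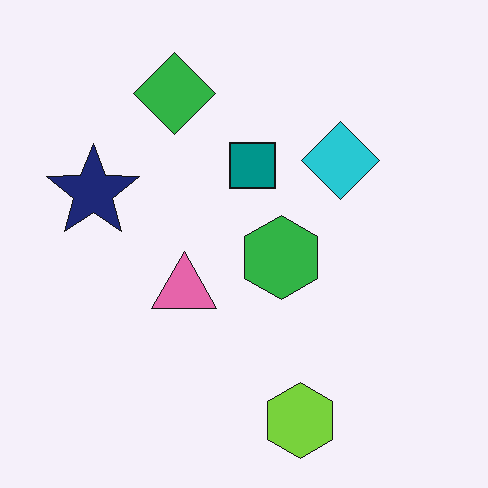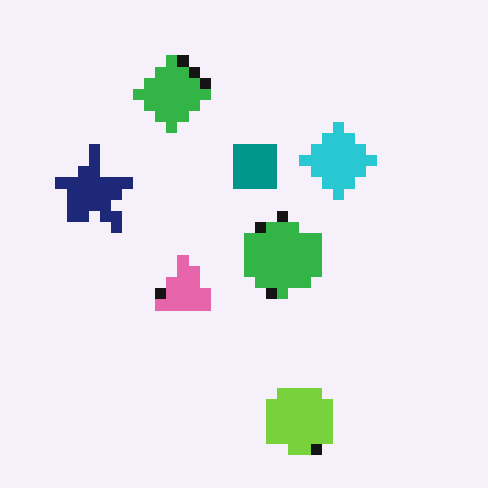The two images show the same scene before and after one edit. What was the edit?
The transformation is: heavily pixelated into large blocks.

Shapes are reduced to large square blocks; fine edges and outlines are lost — a downscale-then-upscale (mosaic) effect.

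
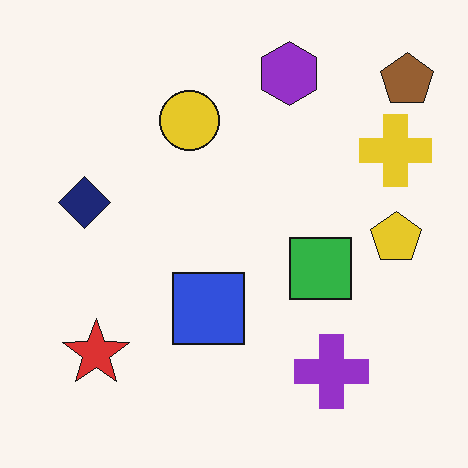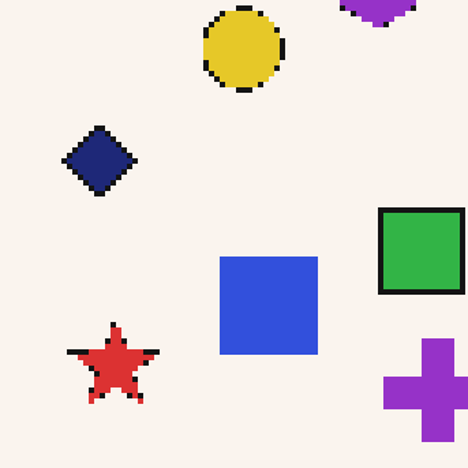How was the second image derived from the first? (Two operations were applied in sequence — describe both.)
It was lightly pixelated (a mild mosaic effect), then cropped slightly and scaled back up.

Shapes are reduced to large square blocks; fine edges and outlines are lost — a downscale-then-upscale (mosaic) effect. The visible shapes are larger and the field of view is narrower; shapes near the original edges may be partly or wholly outside the frame — a crop-and-rescale.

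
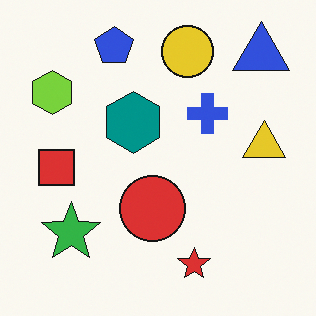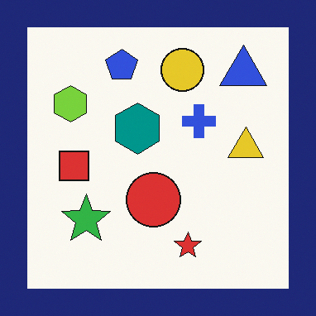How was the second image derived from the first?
The transformation is: framed with a navy border.

A solid navy frame runs around the edge of the second image, with the content slightly shrunk inside it.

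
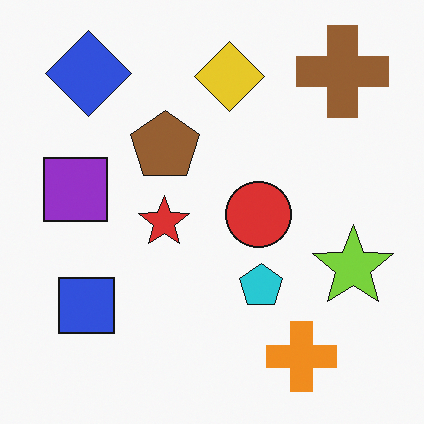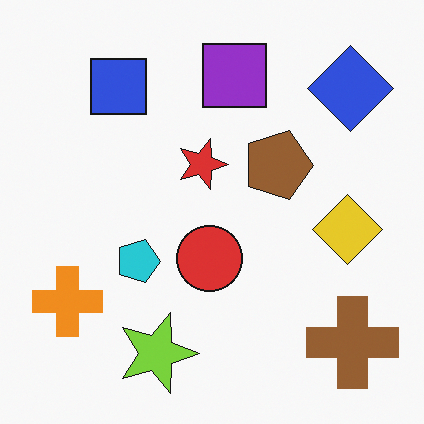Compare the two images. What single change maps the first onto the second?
The image was rotated 90° clockwise.

The brown cross sits in the top-right of the first image and the bottom-right of the second — consistent with a whole-image 90° clockwise rotation.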